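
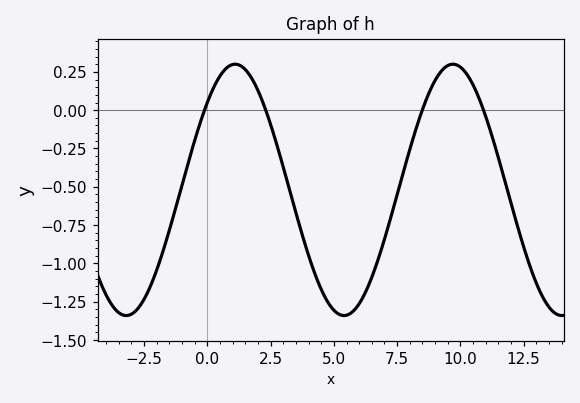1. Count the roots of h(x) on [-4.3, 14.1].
4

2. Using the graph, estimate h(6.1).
-1.24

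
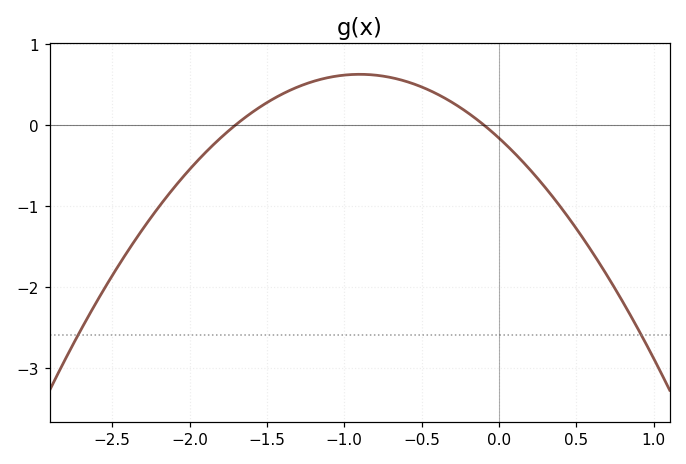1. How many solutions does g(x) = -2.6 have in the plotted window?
2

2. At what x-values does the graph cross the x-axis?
-1.7, -0.1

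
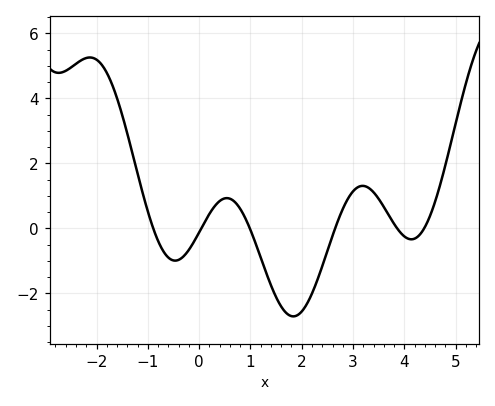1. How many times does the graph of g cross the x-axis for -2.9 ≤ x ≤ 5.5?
6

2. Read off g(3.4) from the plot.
1.2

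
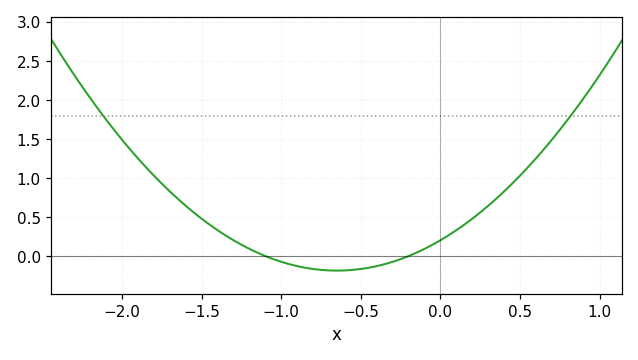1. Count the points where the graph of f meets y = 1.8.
2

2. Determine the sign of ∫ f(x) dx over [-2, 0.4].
positive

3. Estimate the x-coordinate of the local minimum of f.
-0.65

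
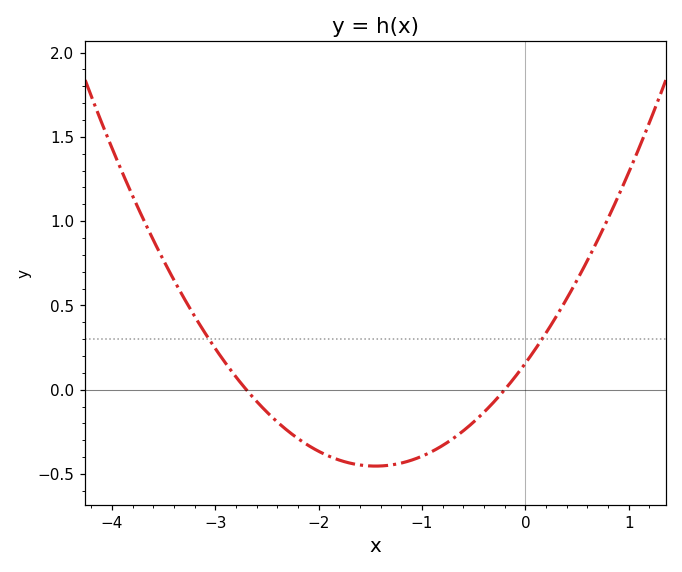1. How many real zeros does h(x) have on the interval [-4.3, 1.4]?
2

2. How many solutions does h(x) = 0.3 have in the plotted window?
2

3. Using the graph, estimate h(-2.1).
-0.331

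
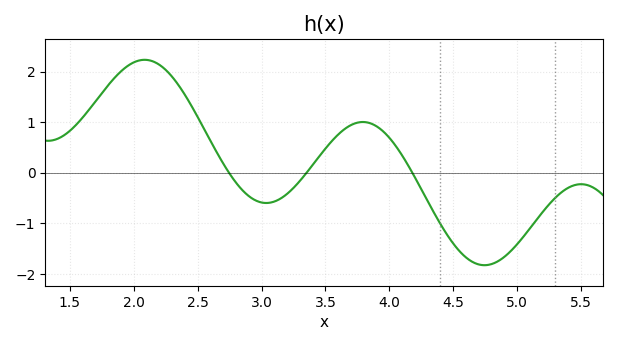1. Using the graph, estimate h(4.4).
-1.01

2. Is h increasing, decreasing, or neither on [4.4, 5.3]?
neither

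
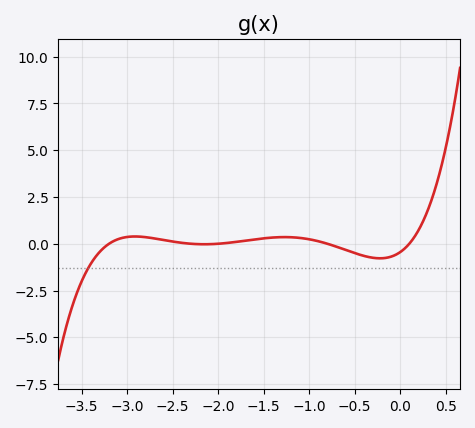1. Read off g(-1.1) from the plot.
0.4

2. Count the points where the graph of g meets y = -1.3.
1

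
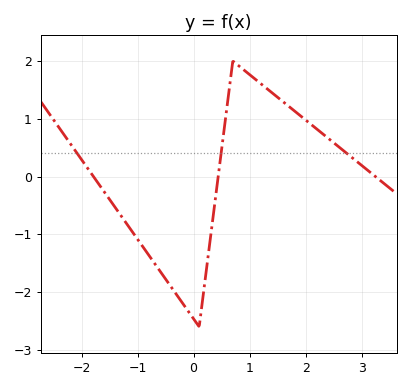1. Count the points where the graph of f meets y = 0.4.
3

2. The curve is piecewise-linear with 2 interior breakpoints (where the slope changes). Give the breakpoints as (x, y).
(0.1, -2.6); (0.7, 2)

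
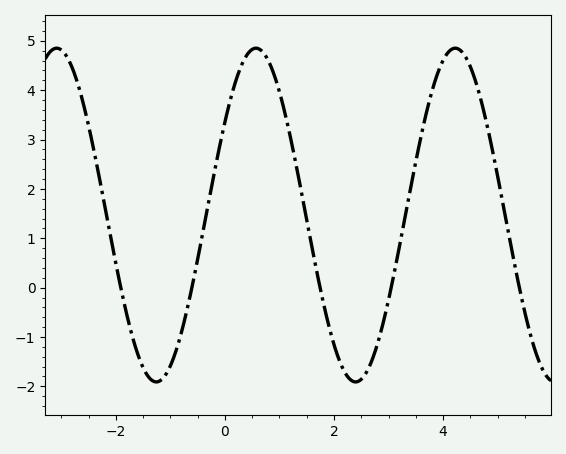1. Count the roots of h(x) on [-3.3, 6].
5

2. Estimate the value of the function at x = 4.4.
4.69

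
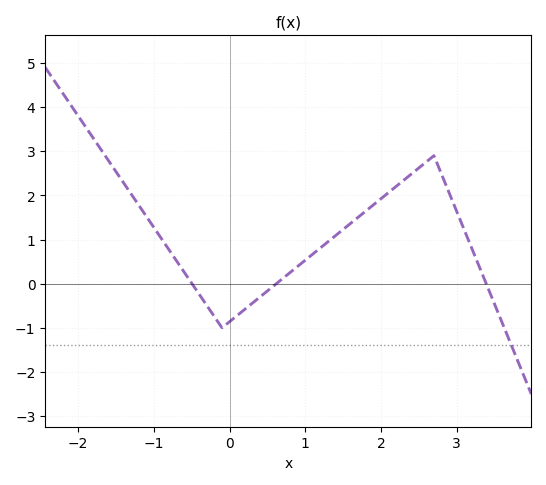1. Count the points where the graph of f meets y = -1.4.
1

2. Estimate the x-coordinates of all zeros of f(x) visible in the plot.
-0.5, 0.6, 3.4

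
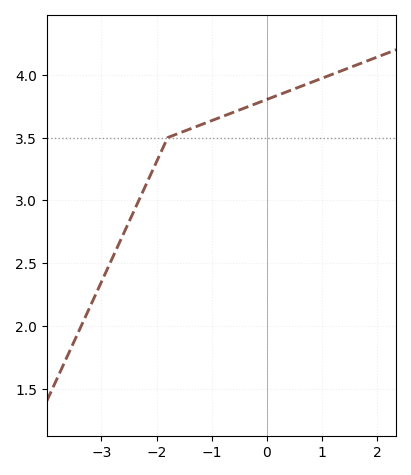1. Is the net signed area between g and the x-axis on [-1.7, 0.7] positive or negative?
positive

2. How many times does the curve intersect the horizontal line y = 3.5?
1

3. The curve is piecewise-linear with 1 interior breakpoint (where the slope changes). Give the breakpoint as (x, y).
(-1.8, 3.5)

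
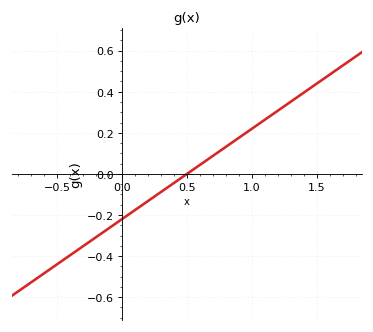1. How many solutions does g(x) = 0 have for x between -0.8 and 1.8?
1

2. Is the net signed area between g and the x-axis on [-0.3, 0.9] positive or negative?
negative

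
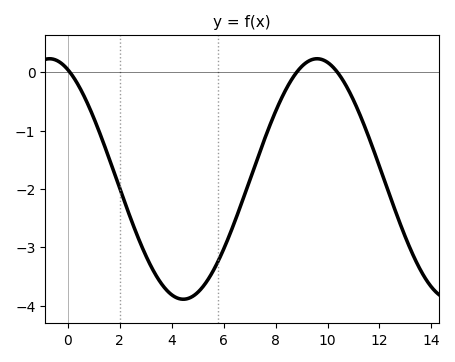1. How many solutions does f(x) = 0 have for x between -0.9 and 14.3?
3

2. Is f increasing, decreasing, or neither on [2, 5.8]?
neither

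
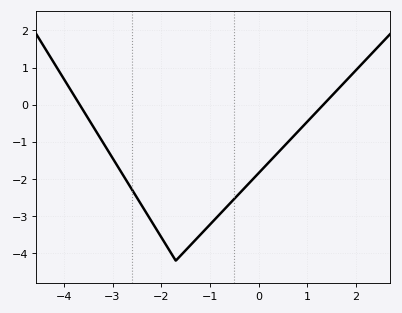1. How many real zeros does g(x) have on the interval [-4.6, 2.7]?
2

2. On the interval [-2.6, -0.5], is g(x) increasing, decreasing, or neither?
neither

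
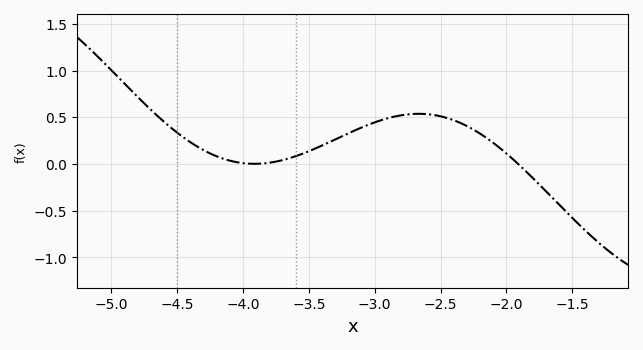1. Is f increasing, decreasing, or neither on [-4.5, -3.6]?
neither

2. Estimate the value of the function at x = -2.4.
0.467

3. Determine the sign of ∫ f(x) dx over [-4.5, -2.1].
positive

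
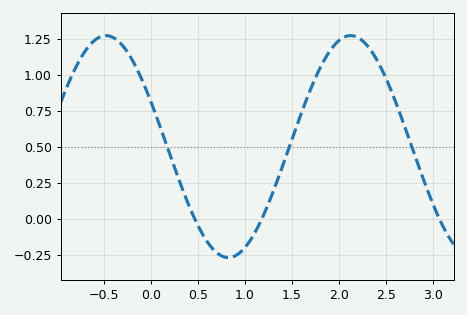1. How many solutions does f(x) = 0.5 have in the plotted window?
3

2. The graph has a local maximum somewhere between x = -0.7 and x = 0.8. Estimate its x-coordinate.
-0.5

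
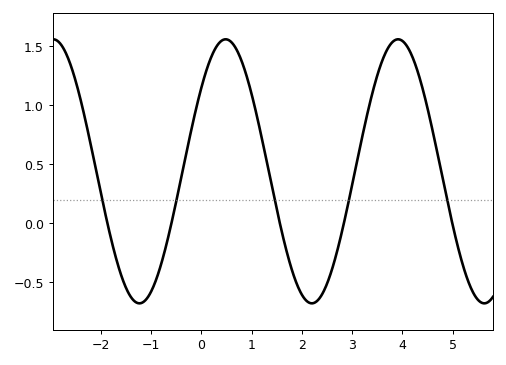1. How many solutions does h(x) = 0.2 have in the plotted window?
5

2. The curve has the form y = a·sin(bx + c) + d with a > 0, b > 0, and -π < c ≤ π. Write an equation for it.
y = 1.12sin(1.83x + 0.69) + 0.44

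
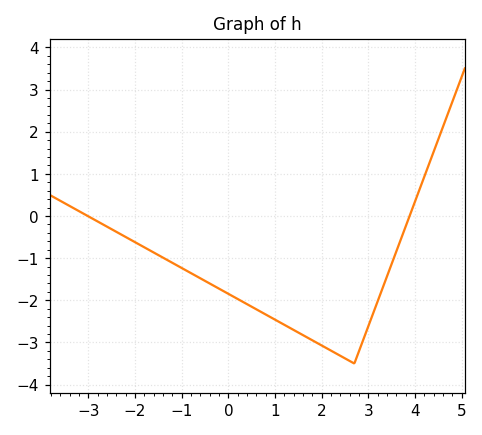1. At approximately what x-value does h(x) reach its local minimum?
2.6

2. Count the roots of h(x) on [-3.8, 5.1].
2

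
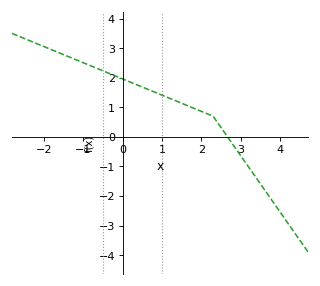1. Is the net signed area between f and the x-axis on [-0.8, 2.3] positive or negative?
positive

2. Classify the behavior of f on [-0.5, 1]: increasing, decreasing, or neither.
decreasing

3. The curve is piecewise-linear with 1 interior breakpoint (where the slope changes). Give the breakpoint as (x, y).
(2.3, 0.7)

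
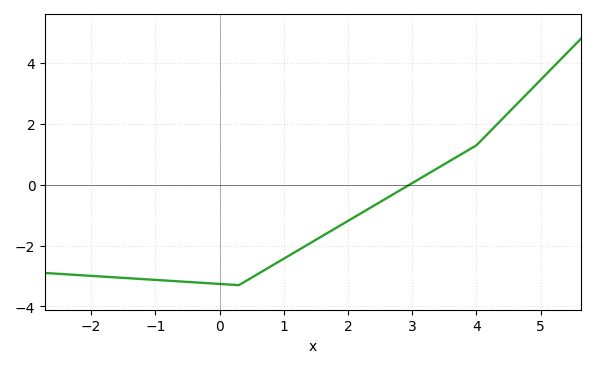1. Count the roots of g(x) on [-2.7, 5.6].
1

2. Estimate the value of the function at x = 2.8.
-0.2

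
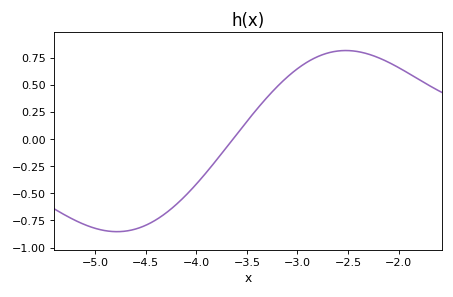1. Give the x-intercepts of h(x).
-3.6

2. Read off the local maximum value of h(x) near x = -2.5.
0.82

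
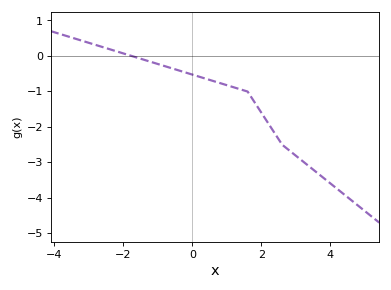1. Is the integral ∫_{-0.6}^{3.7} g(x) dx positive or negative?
negative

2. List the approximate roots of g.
-1.76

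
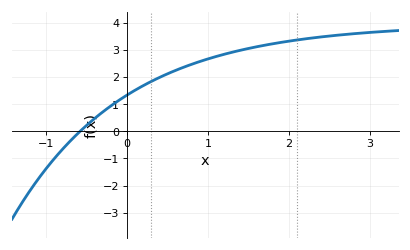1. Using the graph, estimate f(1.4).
3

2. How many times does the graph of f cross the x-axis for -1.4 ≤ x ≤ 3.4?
1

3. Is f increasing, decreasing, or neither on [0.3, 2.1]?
increasing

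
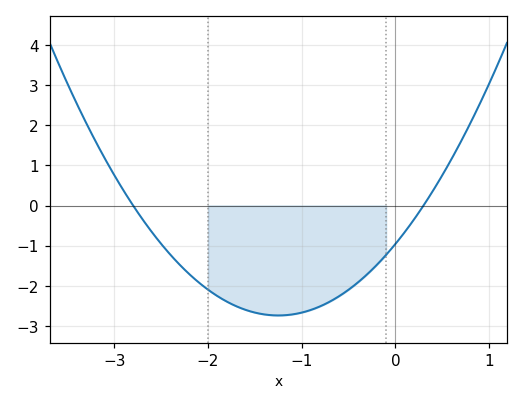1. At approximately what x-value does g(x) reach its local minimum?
-1.25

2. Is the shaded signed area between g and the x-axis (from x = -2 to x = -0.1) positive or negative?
negative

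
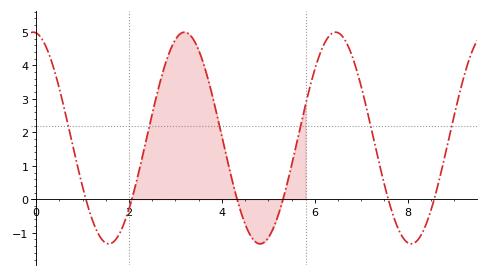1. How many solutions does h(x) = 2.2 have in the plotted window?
6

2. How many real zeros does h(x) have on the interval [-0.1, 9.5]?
6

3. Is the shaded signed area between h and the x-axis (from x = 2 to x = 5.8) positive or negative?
positive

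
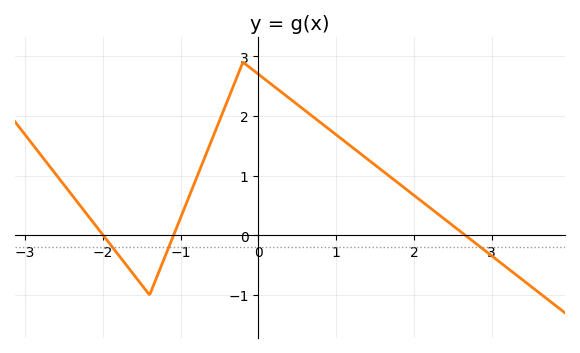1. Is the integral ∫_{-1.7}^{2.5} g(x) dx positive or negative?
positive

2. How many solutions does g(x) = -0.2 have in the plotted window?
3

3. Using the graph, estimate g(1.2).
1.5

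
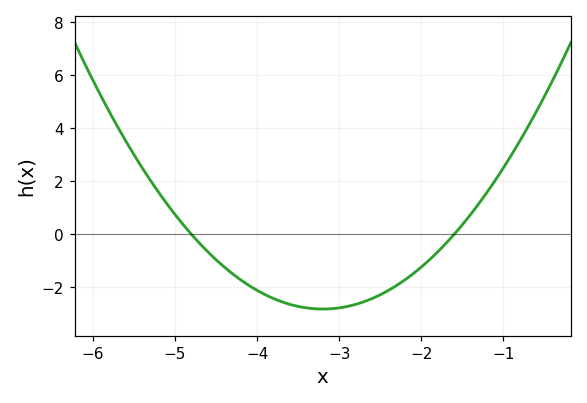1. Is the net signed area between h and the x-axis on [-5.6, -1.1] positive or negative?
negative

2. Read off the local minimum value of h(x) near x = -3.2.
-2.8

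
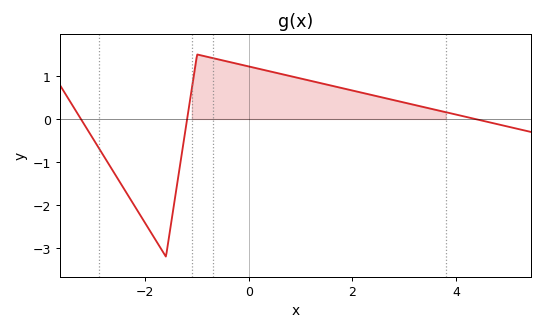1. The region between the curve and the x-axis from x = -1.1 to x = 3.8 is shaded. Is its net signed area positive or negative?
positive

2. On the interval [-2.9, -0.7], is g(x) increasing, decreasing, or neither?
neither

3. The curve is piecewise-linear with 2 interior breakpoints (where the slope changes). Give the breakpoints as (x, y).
(-1.6, -3.2); (-1, 1.5)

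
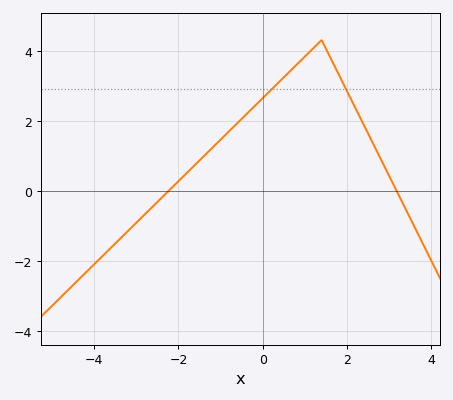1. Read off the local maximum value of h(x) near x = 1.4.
4.3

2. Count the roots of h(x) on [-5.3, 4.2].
2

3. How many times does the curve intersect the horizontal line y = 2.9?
2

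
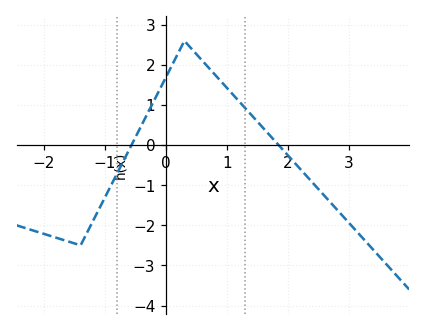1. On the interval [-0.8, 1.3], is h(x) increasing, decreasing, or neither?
neither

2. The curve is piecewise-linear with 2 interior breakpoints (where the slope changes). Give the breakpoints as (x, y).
(-1.4, -2.5); (0.3, 2.6)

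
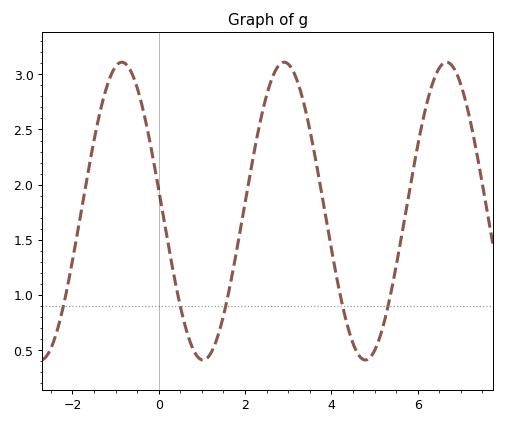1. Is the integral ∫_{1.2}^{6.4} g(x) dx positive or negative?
positive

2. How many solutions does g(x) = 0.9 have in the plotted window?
5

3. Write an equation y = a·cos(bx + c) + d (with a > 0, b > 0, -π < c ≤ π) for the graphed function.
y = 1.35cos(1.67x + 1.43) + 1.76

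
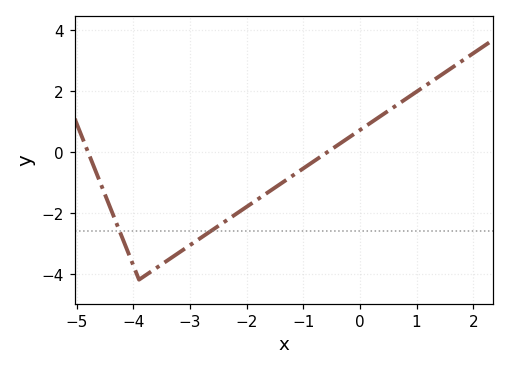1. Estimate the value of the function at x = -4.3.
-2.33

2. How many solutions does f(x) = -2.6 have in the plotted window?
2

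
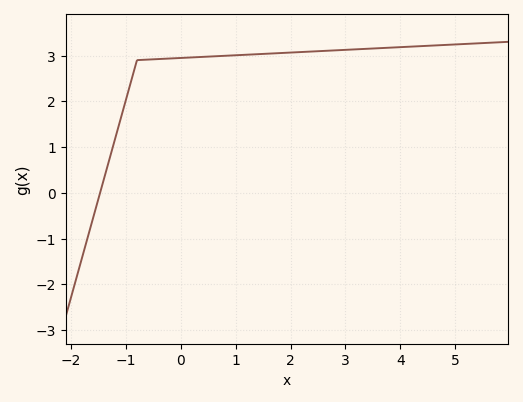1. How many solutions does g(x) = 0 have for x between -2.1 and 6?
1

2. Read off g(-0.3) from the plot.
2.93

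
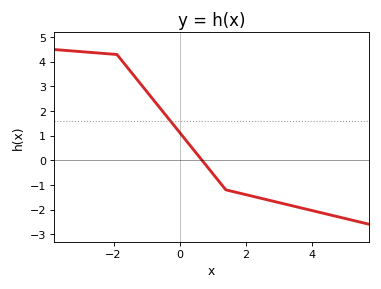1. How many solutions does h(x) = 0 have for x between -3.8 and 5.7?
1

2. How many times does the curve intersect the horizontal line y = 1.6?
1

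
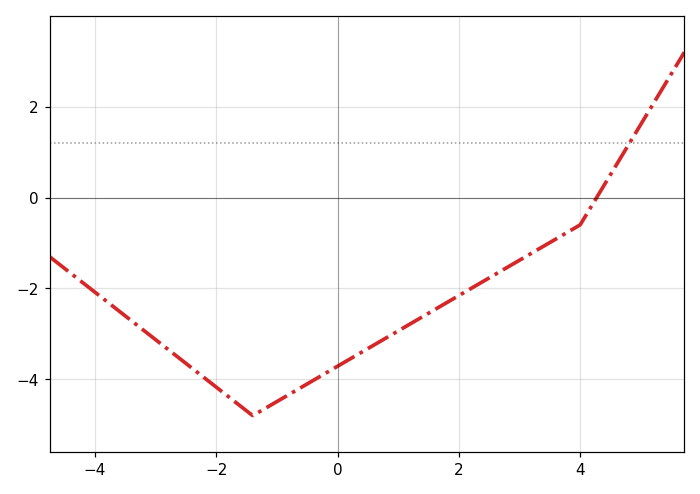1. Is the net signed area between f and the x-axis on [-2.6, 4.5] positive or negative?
negative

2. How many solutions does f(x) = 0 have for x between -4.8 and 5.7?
1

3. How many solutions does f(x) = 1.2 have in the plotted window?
1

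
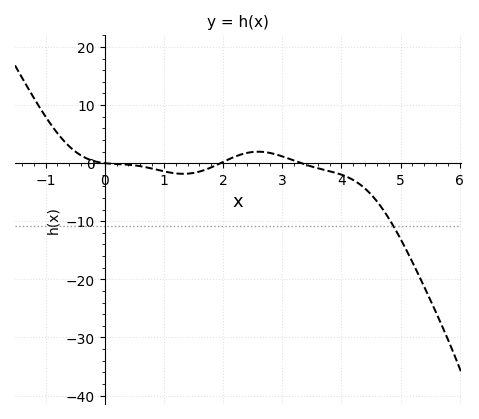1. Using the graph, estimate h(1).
-1.41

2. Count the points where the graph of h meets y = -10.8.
1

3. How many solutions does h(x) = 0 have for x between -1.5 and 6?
3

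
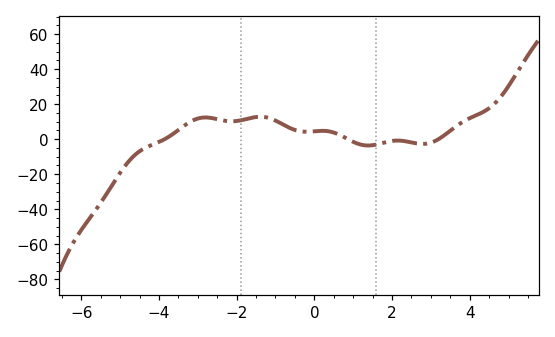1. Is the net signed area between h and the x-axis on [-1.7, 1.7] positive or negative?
positive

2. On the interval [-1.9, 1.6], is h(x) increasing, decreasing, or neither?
neither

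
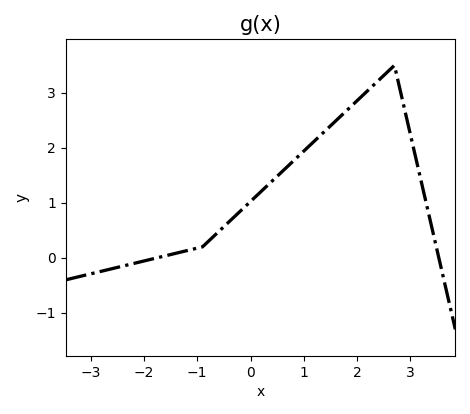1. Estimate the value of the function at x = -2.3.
-0.1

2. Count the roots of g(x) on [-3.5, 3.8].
2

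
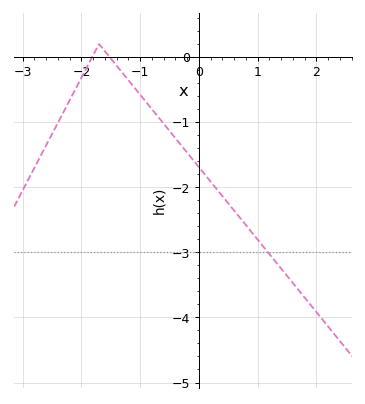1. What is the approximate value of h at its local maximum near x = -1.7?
0.2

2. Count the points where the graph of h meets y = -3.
1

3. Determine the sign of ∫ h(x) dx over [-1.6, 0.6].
negative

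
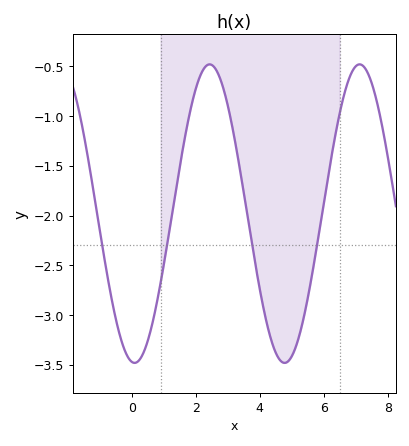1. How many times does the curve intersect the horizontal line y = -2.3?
4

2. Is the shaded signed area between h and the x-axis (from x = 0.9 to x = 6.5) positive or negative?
negative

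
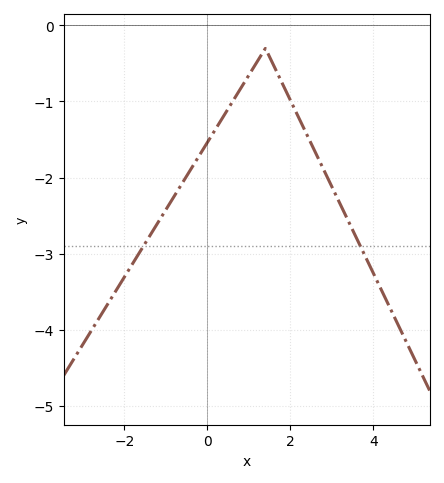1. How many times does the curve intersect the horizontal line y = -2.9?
2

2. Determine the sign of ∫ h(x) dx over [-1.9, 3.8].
negative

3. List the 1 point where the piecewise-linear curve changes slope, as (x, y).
(1.4, -0.3)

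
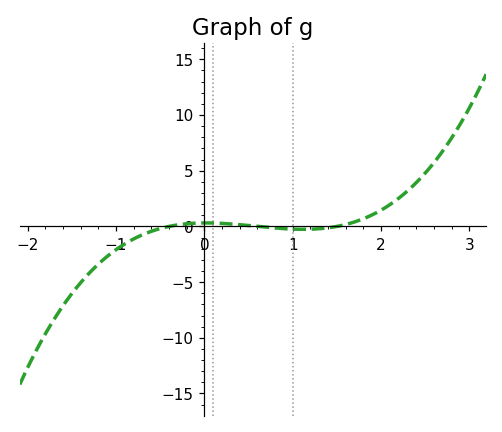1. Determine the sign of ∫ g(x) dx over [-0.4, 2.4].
positive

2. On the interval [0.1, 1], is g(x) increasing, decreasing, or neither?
decreasing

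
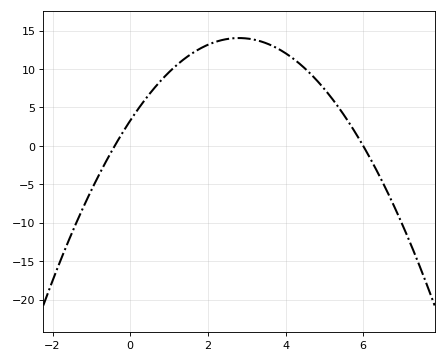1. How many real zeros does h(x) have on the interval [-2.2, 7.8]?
2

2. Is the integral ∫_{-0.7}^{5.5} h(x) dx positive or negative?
positive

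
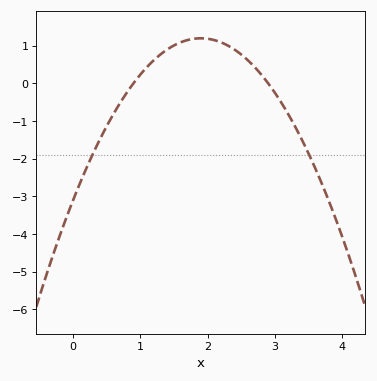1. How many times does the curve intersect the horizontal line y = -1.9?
2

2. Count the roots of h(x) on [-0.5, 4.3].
2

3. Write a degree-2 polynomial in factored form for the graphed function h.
y = -1.2(x - 0.9)(x - 2.9)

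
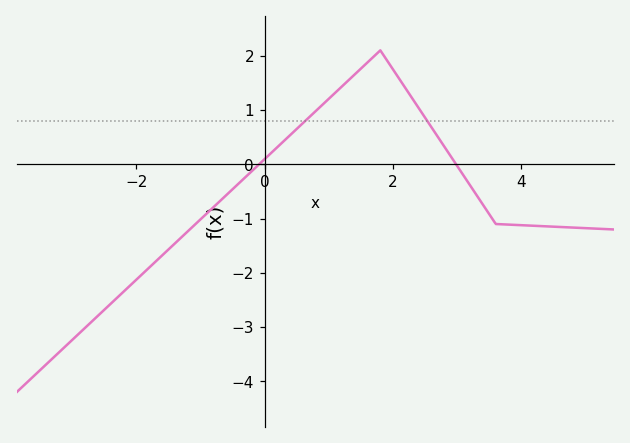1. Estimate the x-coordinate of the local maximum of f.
1.8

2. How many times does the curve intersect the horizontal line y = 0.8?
2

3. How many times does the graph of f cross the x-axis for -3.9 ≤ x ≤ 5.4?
2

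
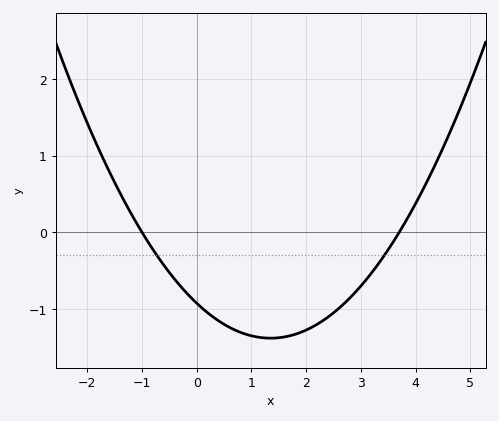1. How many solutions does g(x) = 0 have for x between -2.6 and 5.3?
2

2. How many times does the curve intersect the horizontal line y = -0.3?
2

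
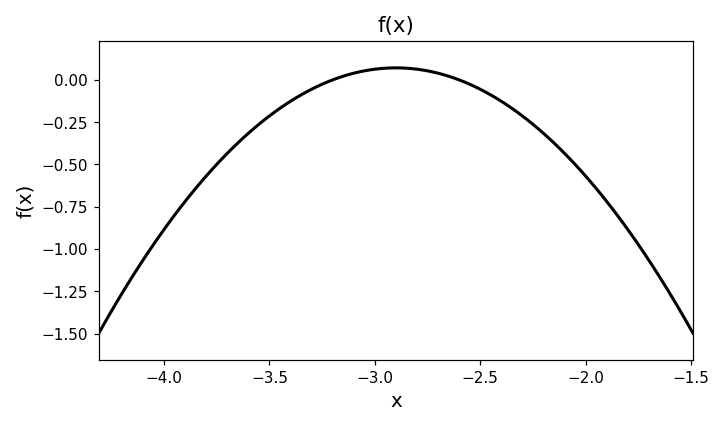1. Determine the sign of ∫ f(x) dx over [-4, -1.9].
negative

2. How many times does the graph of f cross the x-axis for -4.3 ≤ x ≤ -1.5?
2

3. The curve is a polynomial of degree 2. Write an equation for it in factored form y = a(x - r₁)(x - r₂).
y = -0.79(x + 3.2)(x + 2.6)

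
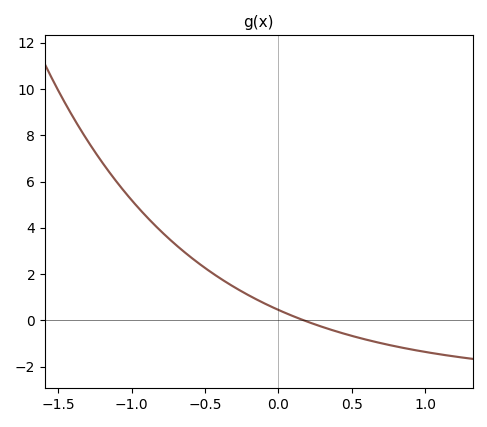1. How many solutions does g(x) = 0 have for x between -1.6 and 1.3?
1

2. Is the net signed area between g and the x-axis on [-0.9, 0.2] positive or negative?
positive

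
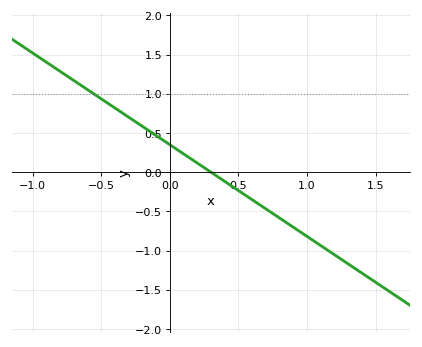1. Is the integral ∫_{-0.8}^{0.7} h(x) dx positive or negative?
positive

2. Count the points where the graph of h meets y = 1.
1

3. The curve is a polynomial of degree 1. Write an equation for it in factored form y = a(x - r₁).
y = -1.17(x - 0.3)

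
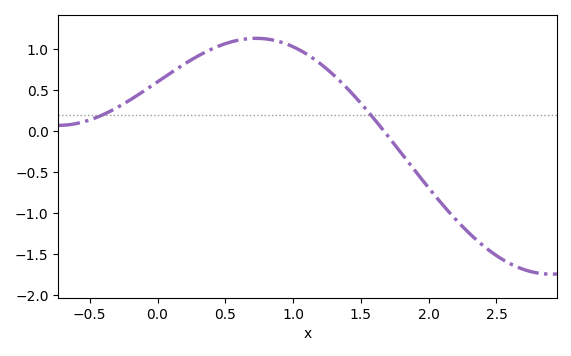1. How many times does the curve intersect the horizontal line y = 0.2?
2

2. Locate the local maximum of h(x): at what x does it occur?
0.75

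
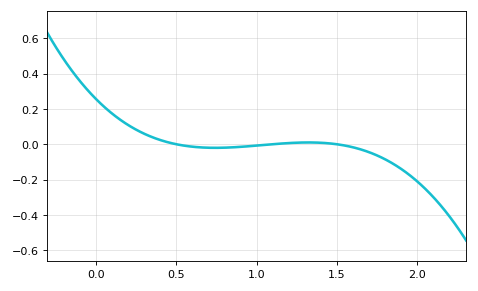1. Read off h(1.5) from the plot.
0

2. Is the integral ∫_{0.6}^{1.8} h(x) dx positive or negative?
negative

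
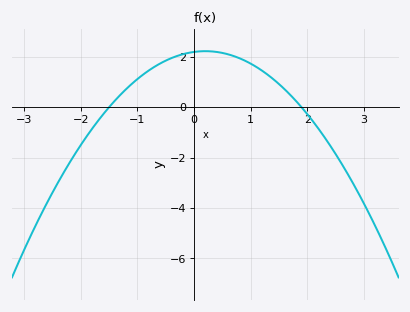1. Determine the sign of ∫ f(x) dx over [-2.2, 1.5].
positive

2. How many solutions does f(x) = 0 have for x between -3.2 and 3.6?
2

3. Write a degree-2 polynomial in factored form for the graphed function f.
y = -0.77(x + 1.5)(x - 1.9)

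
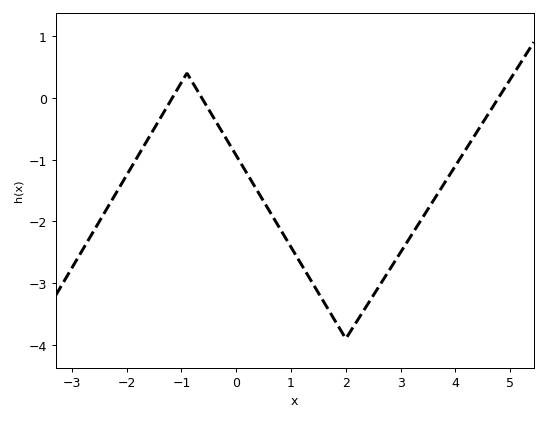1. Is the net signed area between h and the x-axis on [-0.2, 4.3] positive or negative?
negative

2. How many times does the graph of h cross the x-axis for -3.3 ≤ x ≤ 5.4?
3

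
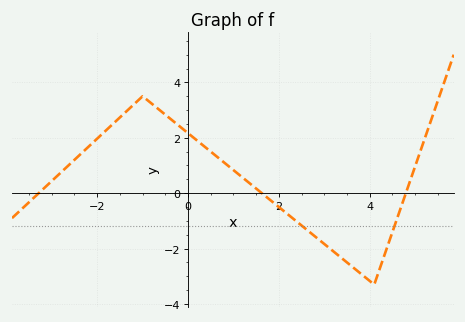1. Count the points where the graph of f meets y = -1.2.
2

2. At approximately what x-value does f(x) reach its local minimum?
4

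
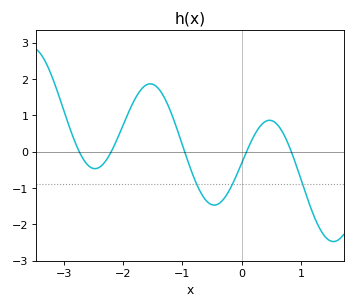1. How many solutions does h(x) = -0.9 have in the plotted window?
3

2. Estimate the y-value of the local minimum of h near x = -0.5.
-1.5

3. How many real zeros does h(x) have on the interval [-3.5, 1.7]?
5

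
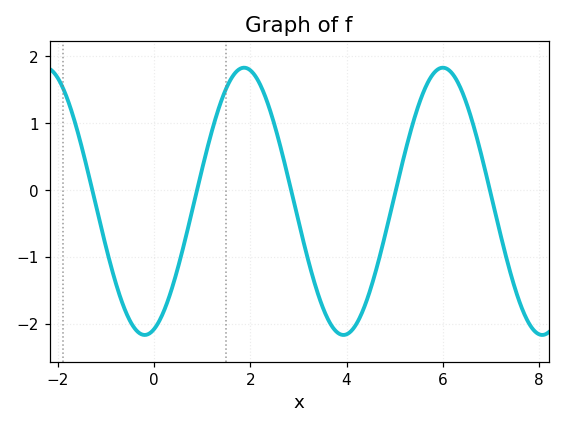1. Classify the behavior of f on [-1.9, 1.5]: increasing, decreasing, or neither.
neither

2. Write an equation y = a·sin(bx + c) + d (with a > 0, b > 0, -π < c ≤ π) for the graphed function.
y = 2sin(1.52x - 1.27) - 0.17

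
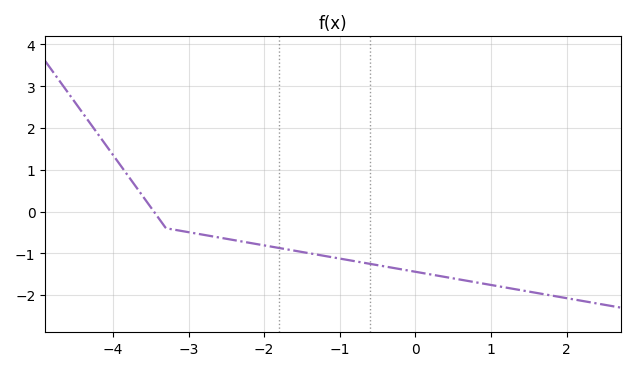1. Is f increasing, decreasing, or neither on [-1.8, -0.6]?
decreasing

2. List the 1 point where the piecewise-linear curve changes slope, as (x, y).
(-3.3, -0.4)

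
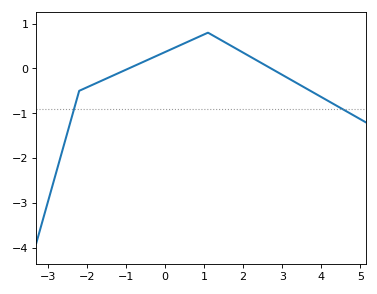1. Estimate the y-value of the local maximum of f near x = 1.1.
0.8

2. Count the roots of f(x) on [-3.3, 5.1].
2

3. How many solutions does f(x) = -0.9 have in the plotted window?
2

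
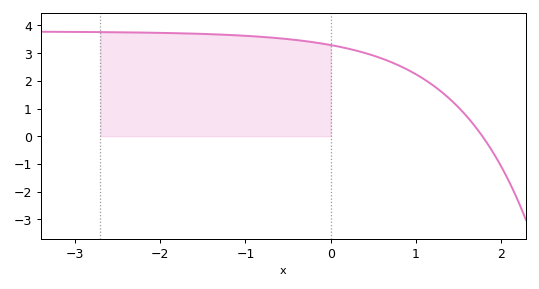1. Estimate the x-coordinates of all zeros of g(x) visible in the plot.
1.8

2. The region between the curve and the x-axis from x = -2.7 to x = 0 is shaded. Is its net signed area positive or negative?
positive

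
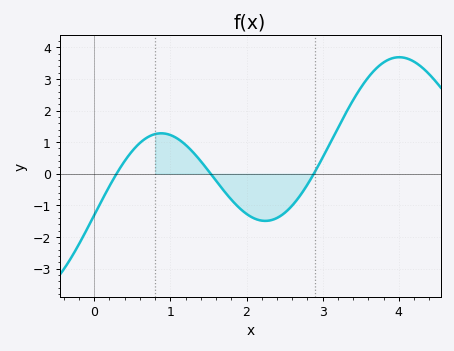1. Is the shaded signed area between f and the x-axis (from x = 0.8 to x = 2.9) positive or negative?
negative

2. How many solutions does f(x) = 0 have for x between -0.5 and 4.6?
3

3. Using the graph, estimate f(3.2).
1.4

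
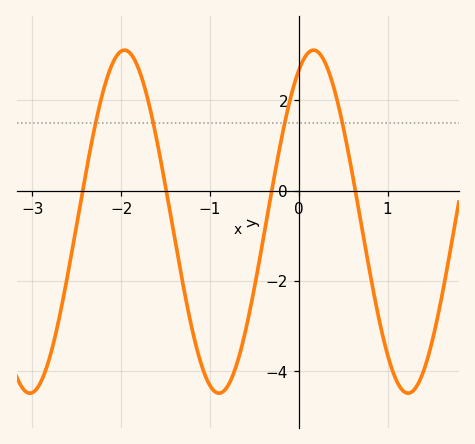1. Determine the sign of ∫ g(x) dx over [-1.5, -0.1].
negative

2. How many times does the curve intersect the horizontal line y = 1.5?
4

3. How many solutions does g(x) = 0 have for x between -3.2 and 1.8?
4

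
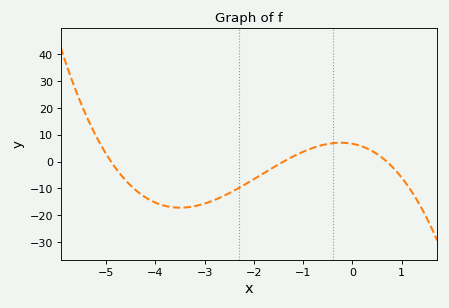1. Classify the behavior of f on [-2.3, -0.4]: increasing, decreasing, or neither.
increasing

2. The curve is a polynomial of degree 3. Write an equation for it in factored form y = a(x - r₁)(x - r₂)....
y = -1.39(x + 4.9)(x + 1.4)(x - 0.7)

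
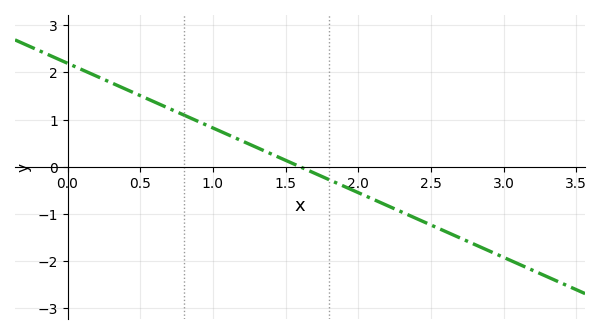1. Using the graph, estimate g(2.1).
-0.685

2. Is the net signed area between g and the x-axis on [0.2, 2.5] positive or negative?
positive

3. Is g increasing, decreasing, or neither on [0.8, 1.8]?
decreasing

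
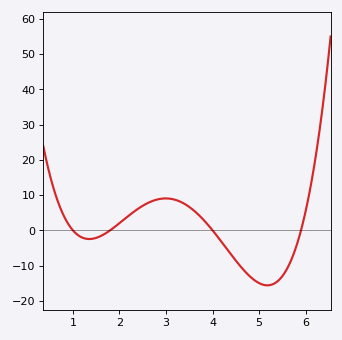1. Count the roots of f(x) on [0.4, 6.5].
4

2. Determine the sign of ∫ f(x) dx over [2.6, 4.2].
positive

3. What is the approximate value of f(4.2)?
-3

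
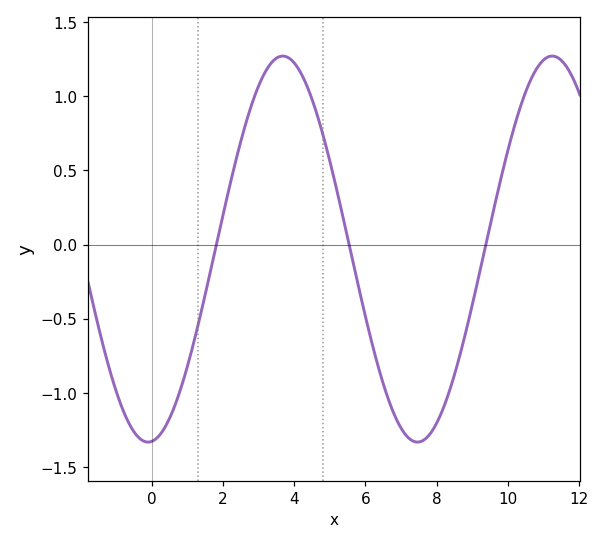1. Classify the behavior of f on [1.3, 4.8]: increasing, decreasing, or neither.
neither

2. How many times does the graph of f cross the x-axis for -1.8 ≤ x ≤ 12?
3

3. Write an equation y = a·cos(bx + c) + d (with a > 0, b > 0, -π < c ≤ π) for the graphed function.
y = 1.3cos(0.83x - 3.05) - 0.03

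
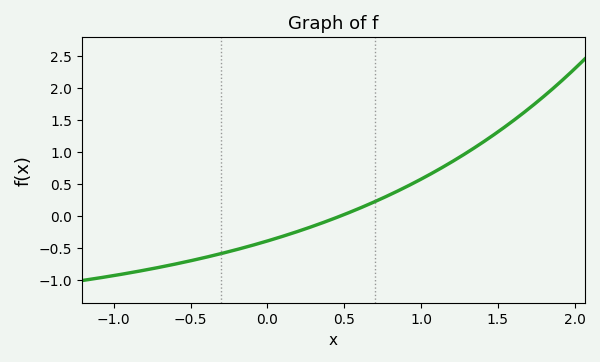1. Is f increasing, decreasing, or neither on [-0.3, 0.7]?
increasing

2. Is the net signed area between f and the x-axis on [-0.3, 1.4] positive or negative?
positive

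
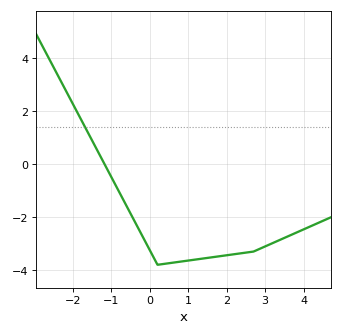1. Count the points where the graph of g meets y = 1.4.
1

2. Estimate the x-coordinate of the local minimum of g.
0.201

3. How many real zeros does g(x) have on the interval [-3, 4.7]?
1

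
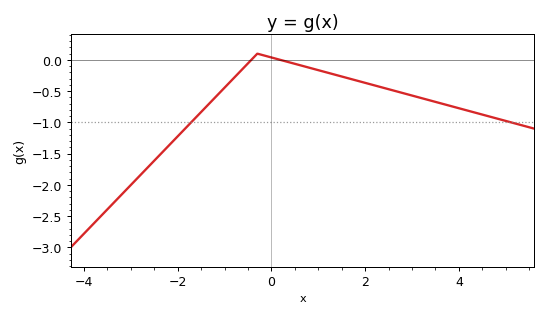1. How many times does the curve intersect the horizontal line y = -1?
2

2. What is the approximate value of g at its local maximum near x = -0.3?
0.1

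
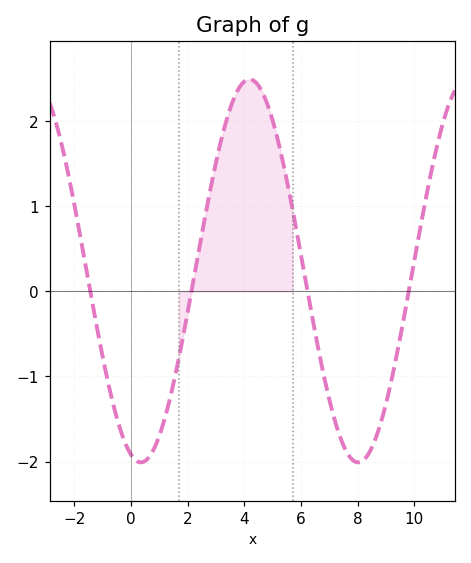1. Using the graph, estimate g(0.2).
-1.99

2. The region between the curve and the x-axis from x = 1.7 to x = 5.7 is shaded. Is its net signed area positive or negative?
positive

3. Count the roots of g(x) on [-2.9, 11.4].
4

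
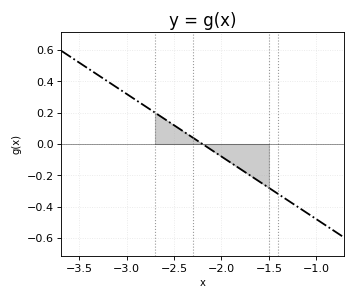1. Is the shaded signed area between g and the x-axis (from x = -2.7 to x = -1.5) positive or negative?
negative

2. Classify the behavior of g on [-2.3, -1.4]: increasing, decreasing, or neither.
decreasing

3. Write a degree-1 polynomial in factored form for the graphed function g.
y = -0.4(x + 2.2)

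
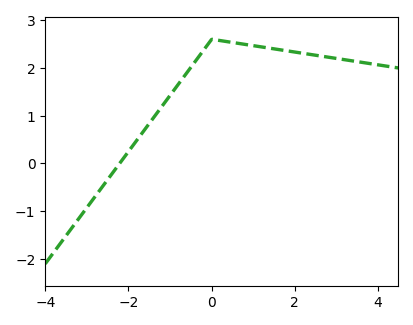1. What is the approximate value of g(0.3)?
2.56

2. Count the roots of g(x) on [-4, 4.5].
1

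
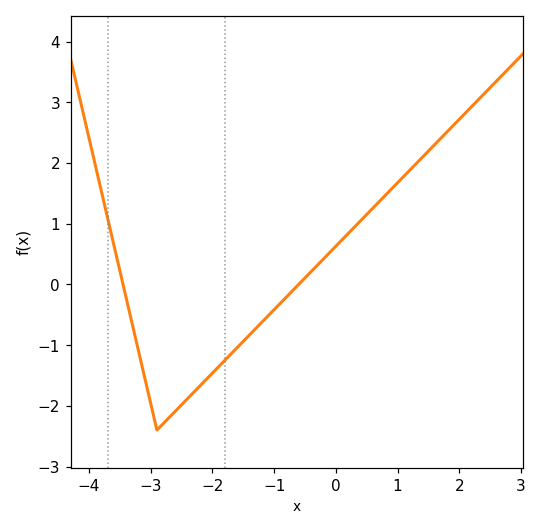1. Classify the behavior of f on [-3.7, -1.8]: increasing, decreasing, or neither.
neither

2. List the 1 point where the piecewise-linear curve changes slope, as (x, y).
(-2.9, -2.4)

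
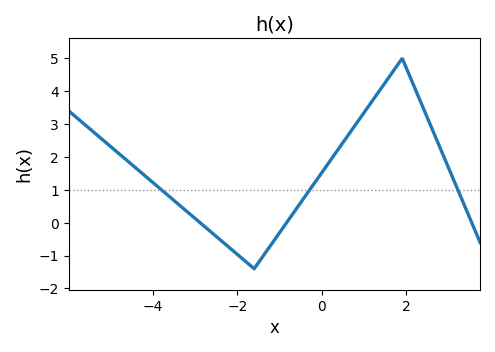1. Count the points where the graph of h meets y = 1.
3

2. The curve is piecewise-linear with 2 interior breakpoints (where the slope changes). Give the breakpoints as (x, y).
(-1.6, -1.4); (1.9, 5)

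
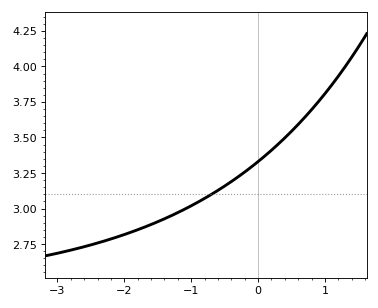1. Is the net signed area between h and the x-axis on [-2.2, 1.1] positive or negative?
positive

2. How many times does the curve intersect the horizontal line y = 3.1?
1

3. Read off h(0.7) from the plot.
3.64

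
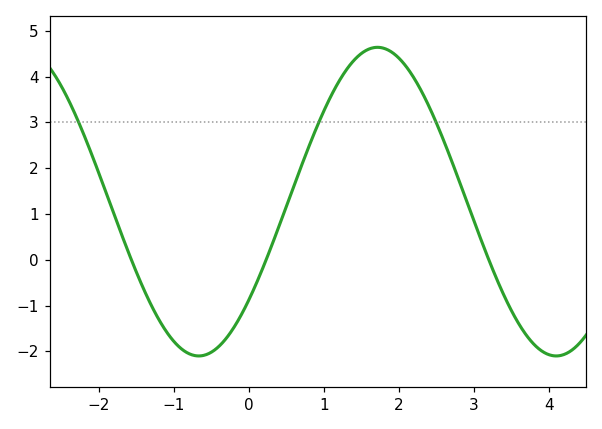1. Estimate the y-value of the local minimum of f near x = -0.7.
-2.1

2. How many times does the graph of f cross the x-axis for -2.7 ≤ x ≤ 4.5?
3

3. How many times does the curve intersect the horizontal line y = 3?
3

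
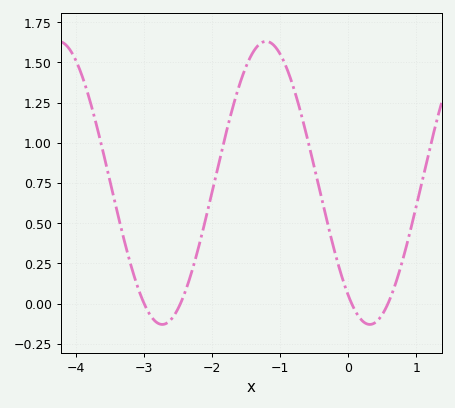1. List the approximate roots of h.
-3, -2.47, 0.049, 0.583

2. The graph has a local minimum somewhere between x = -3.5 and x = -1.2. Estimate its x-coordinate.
-2.73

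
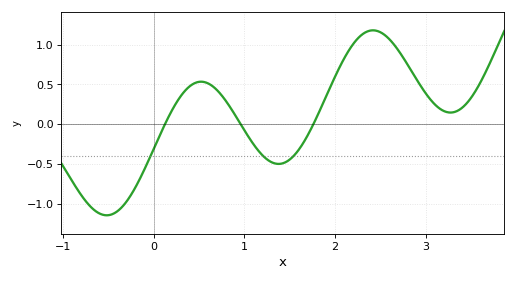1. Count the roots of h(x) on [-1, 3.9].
3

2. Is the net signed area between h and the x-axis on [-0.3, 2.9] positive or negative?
positive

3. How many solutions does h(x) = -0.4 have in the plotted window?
3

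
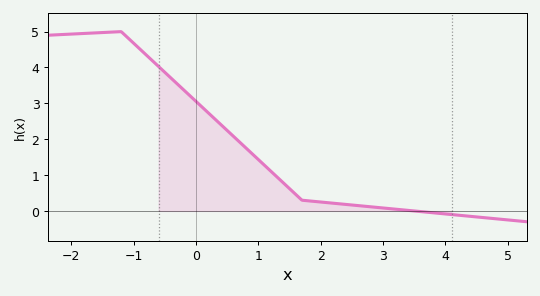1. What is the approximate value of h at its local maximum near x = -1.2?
5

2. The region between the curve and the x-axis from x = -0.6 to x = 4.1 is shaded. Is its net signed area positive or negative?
positive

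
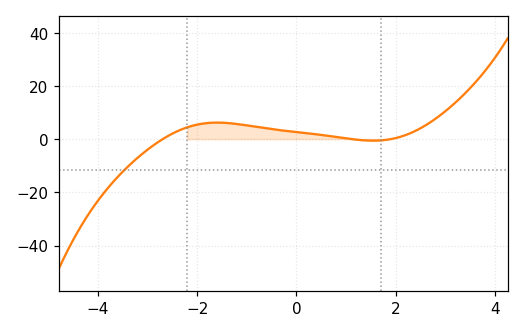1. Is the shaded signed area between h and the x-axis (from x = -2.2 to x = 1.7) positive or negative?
positive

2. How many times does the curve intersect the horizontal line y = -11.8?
1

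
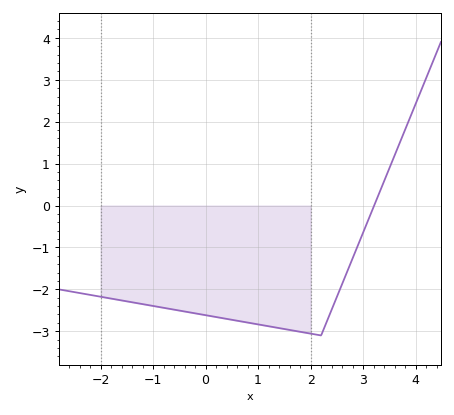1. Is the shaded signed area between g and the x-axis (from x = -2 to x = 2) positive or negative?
negative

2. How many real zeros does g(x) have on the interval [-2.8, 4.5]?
1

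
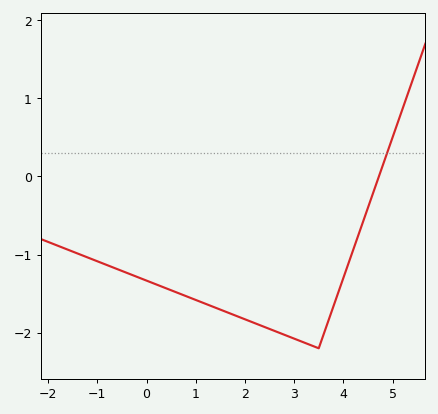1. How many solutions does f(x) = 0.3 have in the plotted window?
1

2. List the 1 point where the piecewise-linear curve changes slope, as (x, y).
(3.5, -2.2)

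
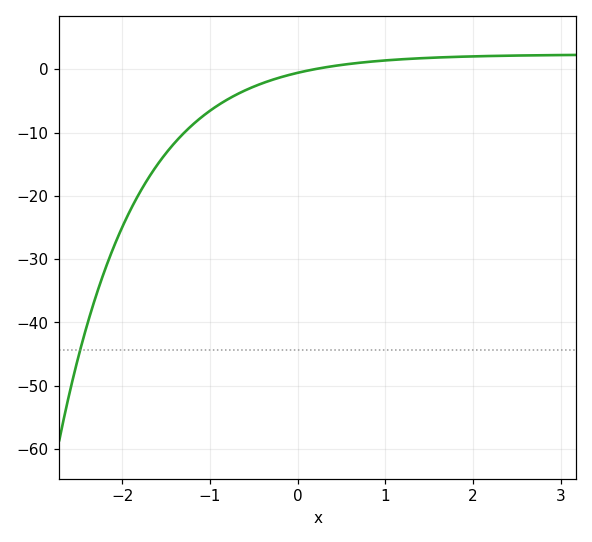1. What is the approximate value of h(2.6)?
2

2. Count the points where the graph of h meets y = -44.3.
1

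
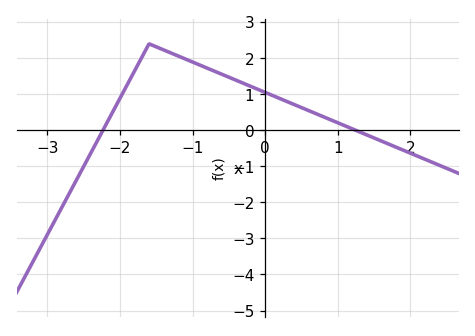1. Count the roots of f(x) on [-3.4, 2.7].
2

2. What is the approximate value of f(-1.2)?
2.1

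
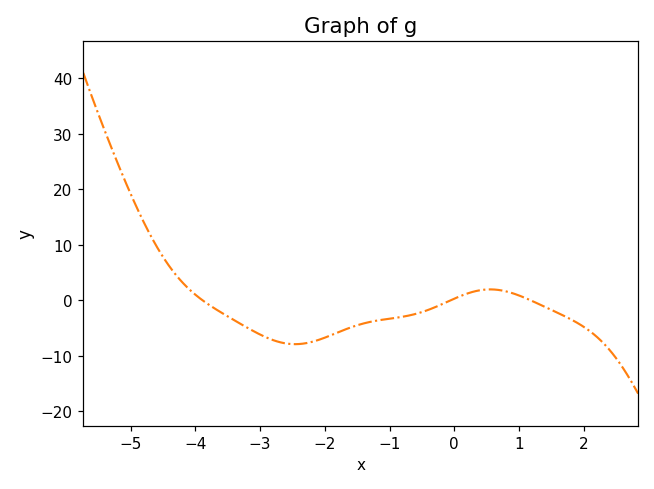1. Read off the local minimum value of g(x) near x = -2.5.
-8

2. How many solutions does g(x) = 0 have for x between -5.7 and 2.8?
3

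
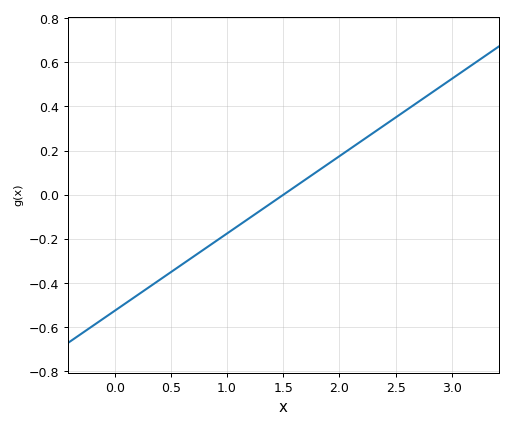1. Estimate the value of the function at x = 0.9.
-0.2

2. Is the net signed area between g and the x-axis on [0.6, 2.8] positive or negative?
positive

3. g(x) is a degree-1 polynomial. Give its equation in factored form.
y = 0.35(x - 1.5)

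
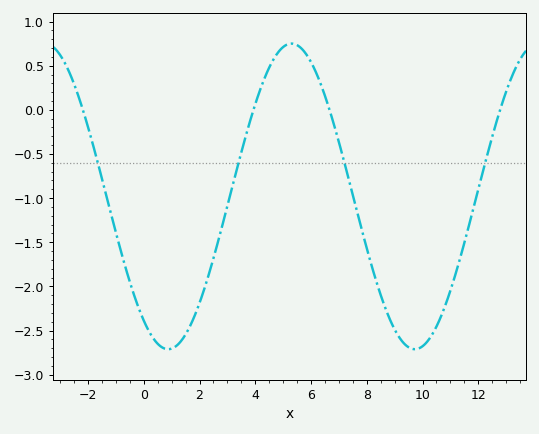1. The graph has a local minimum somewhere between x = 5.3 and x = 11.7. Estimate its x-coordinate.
9.72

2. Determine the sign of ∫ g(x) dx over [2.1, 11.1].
negative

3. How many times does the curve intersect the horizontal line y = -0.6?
4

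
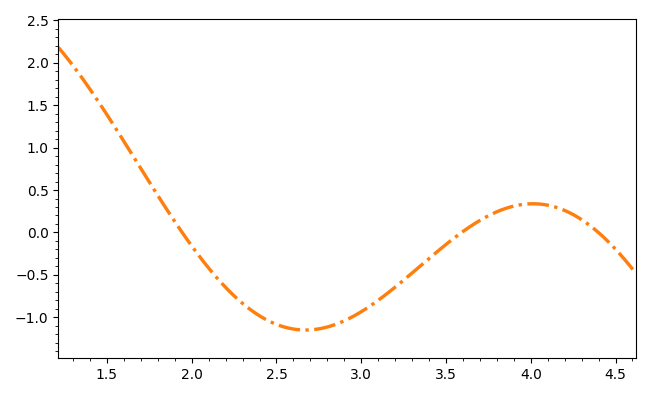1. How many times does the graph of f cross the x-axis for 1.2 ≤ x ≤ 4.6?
3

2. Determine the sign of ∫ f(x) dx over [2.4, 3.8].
negative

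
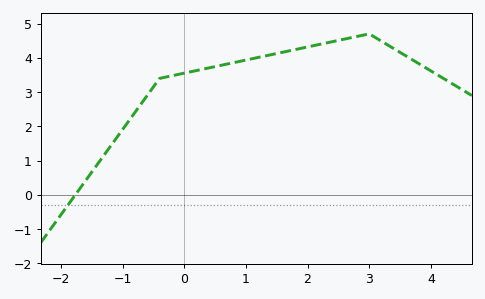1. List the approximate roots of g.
-1.77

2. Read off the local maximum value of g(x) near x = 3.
4.7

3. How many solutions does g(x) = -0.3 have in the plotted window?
1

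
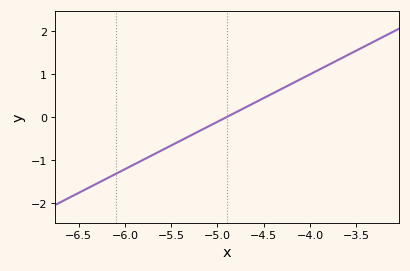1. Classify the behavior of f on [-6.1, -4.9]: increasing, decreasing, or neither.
increasing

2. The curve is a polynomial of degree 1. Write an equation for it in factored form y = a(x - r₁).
y = 1.1(x + 4.9)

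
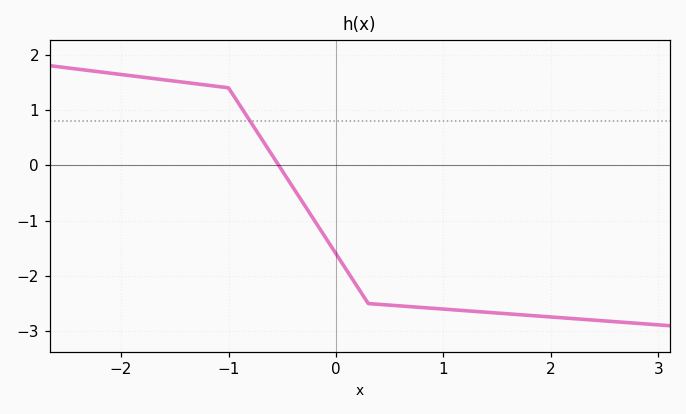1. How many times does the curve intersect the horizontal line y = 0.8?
1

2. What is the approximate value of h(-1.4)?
1.5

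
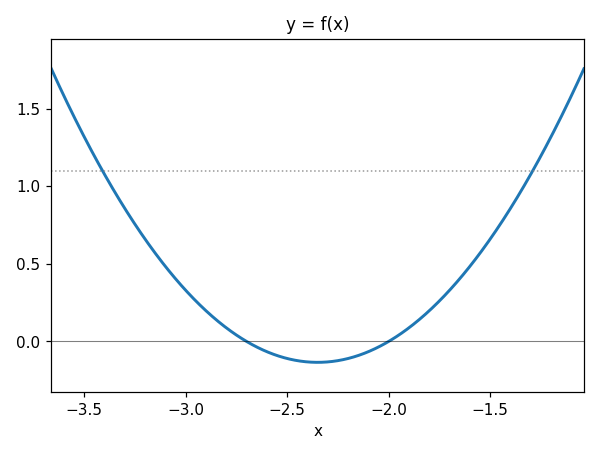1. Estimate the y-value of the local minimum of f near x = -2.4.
-0.135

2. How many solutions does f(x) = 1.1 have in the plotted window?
2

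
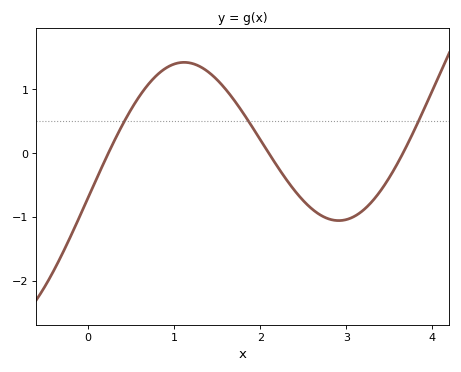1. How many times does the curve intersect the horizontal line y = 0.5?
3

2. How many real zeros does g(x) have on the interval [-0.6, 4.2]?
3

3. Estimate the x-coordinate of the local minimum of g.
2.91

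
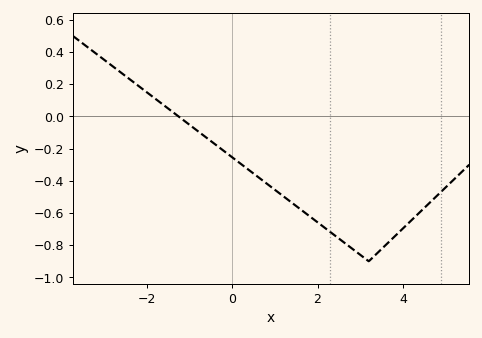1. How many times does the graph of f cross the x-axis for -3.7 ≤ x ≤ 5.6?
1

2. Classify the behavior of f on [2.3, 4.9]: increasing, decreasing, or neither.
neither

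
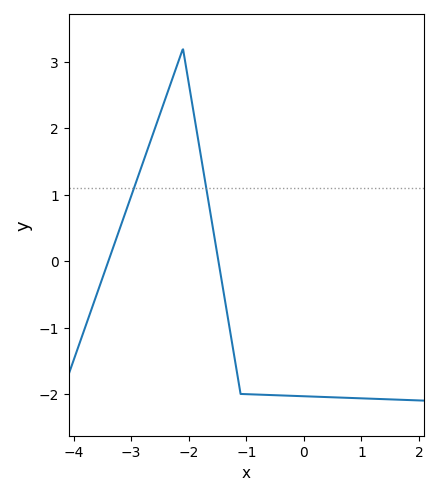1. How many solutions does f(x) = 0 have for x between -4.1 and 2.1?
2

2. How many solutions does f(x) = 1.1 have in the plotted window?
2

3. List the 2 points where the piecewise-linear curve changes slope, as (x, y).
(-2.1, 3.2); (-1.1, -2)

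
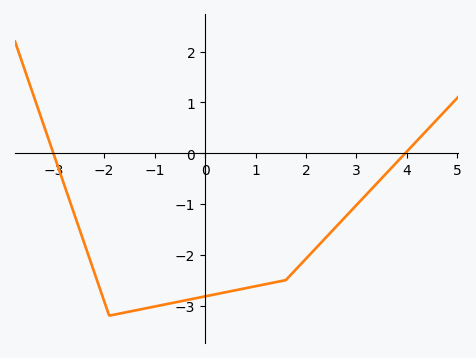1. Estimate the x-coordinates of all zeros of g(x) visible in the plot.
-3.01, 3.97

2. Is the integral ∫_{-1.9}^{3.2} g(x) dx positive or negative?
negative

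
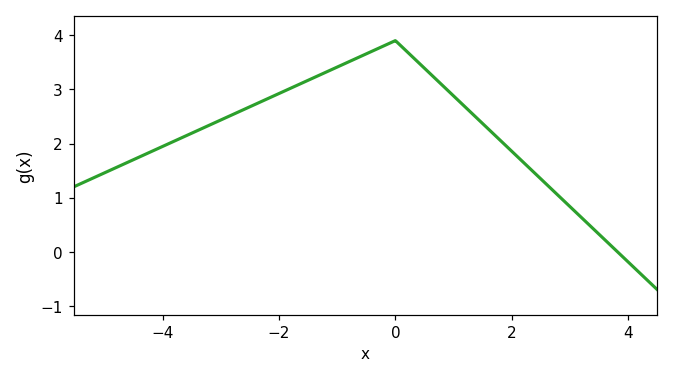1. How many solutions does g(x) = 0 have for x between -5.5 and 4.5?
1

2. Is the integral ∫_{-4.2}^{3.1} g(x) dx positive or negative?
positive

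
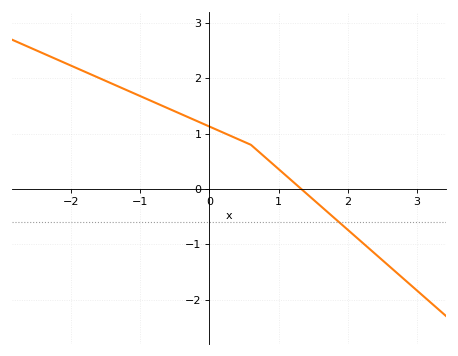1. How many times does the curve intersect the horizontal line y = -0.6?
1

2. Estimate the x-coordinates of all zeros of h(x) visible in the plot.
1.3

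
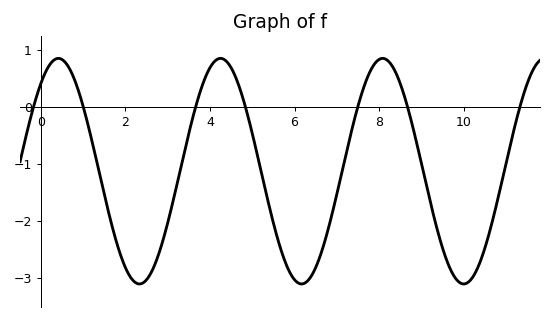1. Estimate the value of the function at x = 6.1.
-3.1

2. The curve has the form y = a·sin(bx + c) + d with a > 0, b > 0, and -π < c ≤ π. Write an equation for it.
y = 1.98sin(1.64x + 0.882) - 1.13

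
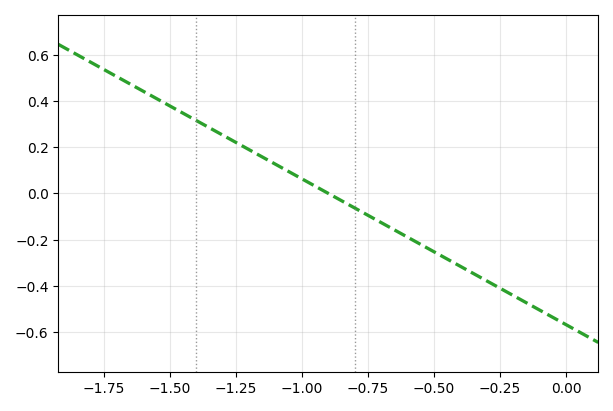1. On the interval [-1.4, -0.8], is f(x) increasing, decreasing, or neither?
decreasing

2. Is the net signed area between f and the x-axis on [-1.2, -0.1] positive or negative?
negative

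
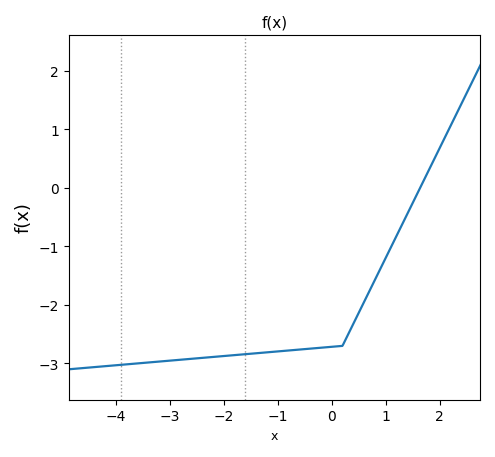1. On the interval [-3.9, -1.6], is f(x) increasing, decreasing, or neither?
increasing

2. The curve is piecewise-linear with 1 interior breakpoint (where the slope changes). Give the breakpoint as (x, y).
(0.2, -2.7)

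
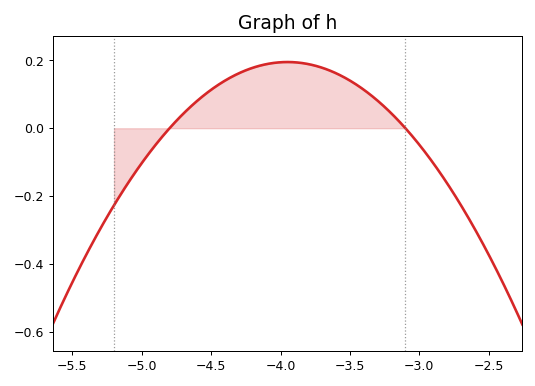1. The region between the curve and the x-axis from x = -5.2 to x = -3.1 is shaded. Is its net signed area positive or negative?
positive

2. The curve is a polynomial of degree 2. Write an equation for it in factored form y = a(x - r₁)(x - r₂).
y = -0.27(x + 4.8)(x + 3.1)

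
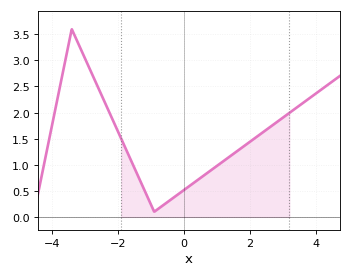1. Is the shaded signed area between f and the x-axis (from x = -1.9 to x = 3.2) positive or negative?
positive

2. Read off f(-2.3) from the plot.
2.05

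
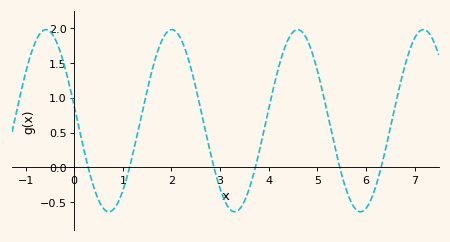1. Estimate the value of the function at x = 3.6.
-0.303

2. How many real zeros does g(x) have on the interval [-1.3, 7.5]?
6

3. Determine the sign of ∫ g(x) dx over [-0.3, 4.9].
positive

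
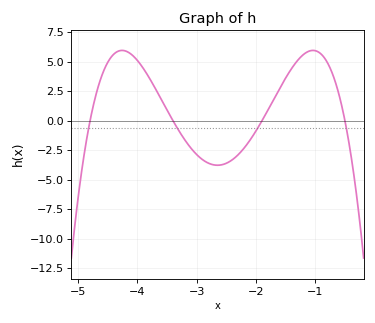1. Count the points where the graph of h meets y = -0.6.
4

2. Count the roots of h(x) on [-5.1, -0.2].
4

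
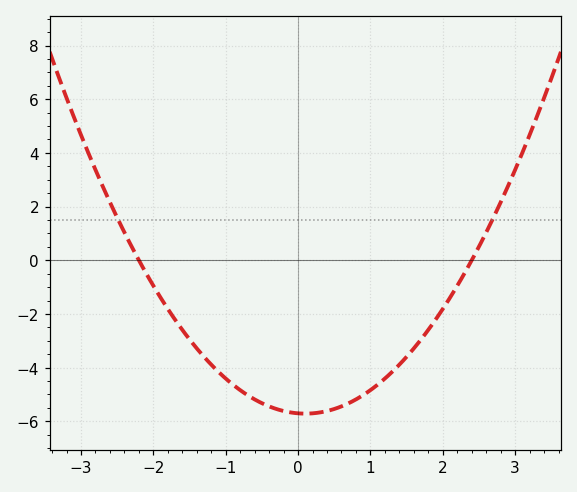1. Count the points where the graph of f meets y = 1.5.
2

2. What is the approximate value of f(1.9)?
-2.2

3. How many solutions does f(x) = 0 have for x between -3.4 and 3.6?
2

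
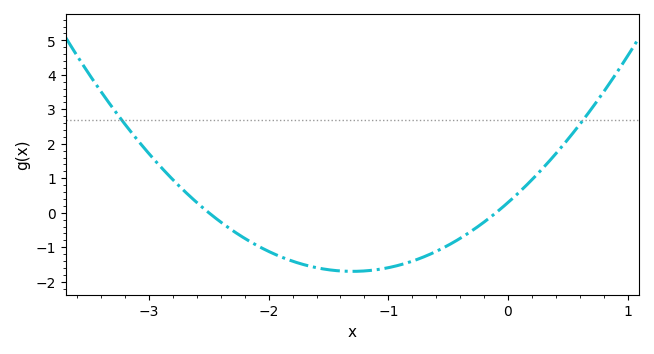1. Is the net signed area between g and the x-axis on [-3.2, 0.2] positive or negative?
negative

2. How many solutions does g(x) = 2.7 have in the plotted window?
2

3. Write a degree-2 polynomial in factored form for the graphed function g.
y = 1.18(x + 2.5)(x + 0.1)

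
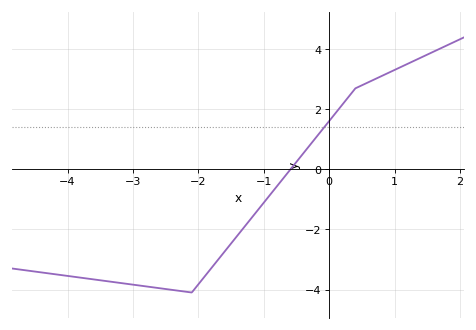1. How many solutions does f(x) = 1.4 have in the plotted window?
1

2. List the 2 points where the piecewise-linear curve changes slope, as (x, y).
(-2.1, -4.1); (0.4, 2.7)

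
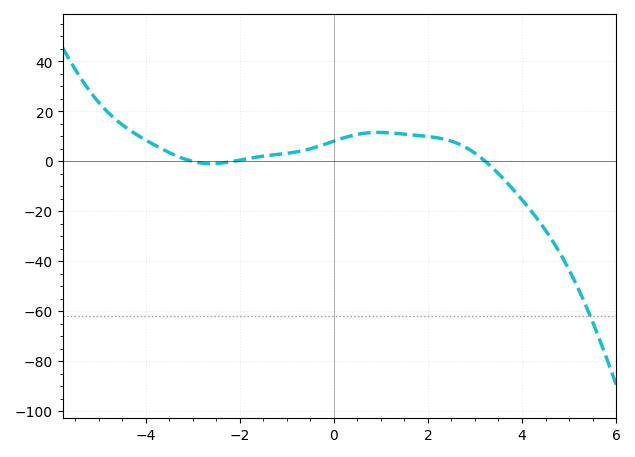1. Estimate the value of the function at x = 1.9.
10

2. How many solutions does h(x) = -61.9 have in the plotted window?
1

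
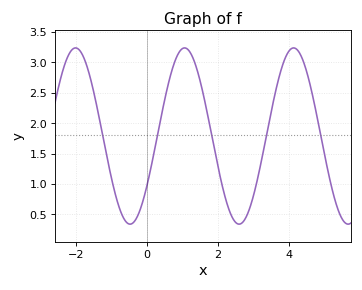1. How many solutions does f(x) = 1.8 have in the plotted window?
5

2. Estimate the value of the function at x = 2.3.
0.601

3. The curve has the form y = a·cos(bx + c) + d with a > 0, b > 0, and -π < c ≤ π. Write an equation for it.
y = 1.45cos(2.04x - 2.16) + 1.79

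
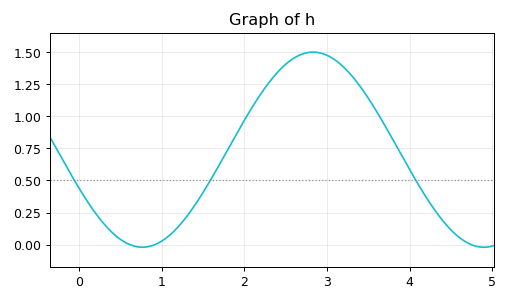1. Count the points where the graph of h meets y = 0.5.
3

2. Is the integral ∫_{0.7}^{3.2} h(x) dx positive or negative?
positive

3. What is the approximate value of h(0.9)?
-0.004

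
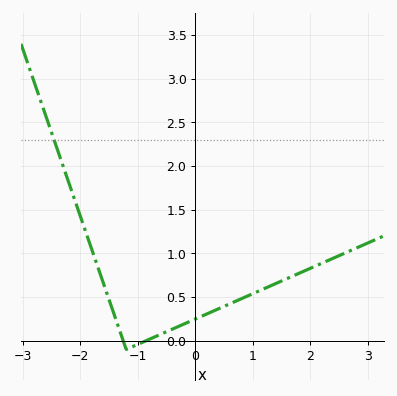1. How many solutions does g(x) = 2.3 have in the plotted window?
1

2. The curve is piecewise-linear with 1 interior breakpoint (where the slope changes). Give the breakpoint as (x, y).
(-1.2, -0.1)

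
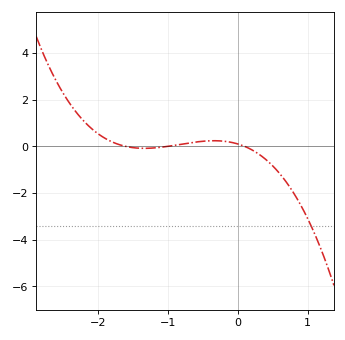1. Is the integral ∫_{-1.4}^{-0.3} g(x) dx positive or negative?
positive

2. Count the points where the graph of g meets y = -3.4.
1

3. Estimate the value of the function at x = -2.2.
1.09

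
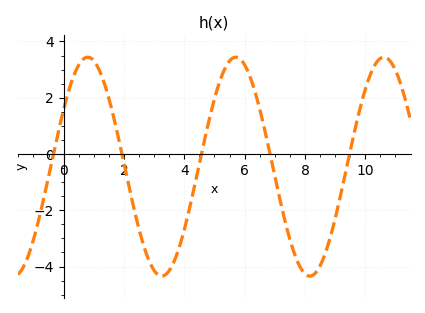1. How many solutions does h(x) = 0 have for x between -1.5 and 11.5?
5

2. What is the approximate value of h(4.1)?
-2.2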